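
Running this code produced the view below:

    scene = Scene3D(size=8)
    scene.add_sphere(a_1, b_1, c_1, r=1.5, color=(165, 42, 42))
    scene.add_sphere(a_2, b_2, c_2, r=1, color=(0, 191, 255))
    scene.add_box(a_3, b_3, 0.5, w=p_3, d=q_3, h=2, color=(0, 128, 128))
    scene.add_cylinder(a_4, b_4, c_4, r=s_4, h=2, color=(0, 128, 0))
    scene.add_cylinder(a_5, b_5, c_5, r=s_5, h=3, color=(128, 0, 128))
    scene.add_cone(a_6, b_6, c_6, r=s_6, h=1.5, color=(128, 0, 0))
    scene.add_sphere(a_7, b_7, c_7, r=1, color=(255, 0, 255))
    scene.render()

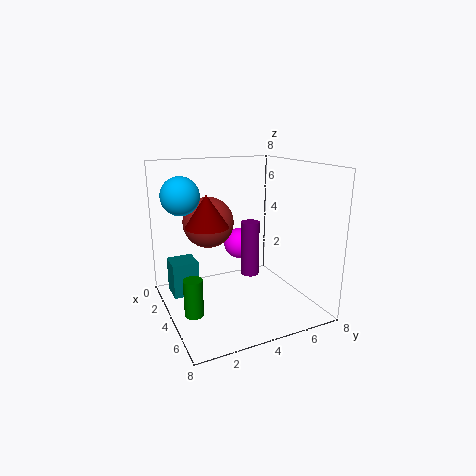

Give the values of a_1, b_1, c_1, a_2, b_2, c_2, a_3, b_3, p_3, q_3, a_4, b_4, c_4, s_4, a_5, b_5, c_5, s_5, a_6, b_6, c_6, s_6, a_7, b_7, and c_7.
a_1 = 2; b_1 = 3; c_1 = 4.5; a_2 = 3.5; b_2 = 1; c_2 = 6.5; a_3 = 1.5; b_3 = 0.5; p_3 = 1.5; q_3 = 1.5; a_4 = 5; b_4 = 1; c_4 = 0.5; s_4 = 0.5; a_5 = 4.5; b_5 = 4.5; c_5 = 2; s_5 = 0.5; a_6 = 6; b_6 = 1.5; c_6 = 5.5; s_6 = 1; a_7 = 1; b_7 = 5.5; c_7 = 2.5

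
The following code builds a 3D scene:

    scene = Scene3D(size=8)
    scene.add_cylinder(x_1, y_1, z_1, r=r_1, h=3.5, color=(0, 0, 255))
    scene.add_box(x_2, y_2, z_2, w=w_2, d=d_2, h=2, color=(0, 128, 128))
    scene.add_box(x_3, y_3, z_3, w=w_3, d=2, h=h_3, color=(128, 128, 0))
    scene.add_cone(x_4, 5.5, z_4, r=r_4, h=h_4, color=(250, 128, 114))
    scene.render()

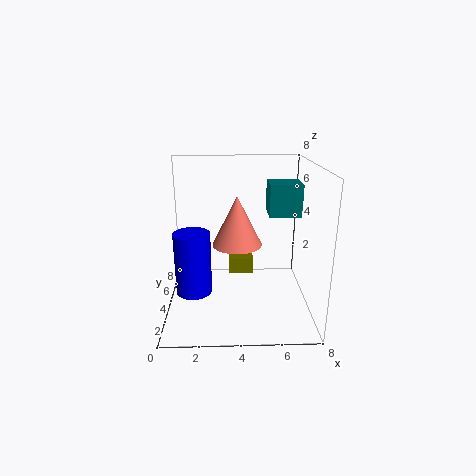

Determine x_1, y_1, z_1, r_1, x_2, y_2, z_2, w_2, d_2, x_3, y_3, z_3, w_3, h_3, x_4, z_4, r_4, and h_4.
x_1 = 1.5; y_1 = 3.5; z_1 = 1; r_1 = 1; x_2 = 6; y_2 = 6; z_2 = 4.5; w_2 = 2; d_2 = 2; x_3 = 3.5; y_3 = 5.5; z_3 = 1; w_3 = 1.5; h_3 = 1; x_4 = 4; z_4 = 3; r_4 = 1.5; h_4 = 3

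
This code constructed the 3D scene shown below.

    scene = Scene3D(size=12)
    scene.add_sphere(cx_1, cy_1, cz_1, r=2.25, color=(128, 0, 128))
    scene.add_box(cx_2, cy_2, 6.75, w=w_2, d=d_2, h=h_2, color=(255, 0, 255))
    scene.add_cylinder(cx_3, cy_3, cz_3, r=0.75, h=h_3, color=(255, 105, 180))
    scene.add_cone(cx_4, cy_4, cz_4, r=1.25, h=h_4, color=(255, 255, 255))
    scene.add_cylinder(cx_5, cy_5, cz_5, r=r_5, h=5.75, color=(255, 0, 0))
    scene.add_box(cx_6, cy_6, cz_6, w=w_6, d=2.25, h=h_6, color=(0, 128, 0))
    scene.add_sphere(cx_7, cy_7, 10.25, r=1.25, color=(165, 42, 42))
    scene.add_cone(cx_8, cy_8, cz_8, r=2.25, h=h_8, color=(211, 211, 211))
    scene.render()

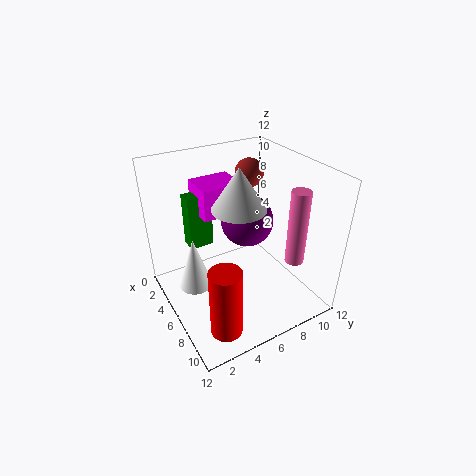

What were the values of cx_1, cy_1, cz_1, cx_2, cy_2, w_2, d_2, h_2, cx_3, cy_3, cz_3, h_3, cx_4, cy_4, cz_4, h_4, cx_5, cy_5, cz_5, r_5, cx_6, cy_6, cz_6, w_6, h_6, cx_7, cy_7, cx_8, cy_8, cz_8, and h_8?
cx_1 = 5
cy_1 = 7.5
cz_1 = 6.75
cx_2 = 0.25
cy_2 = 4.25
w_2 = 3.25
d_2 = 3.75
h_2 = 2.75
cx_3 = 9.75
cy_3 = 9
cz_3 = 5
h_3 = 6
cx_4 = 7.25
cy_4 = 1.5
cz_4 = 4
h_4 = 4
cx_5 = 9.75
cy_5 = 2.75
cz_5 = 0.5
r_5 = 1.25
cx_6 = 0.75
cy_6 = 3.25
cz_6 = 3.5
w_6 = 1.5
h_6 = 5
cx_7 = 3.25
cy_7 = 8.75
cx_8 = 5.75
cy_8 = 6.25
cz_8 = 8.5
h_8 = 3.5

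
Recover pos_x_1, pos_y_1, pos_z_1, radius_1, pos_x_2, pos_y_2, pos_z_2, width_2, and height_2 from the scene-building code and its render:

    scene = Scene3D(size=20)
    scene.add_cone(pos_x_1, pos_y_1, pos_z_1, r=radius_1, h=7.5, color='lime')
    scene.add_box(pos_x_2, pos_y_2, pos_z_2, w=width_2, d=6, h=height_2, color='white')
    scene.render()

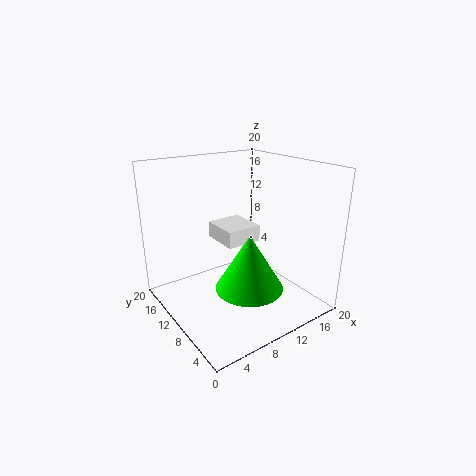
pos_x_1 = 9
pos_y_1 = 6
pos_z_1 = 4.5
radius_1 = 4.5
pos_x_2 = 10
pos_y_2 = 12
pos_z_2 = 7.5
width_2 = 5.5
height_2 = 2.5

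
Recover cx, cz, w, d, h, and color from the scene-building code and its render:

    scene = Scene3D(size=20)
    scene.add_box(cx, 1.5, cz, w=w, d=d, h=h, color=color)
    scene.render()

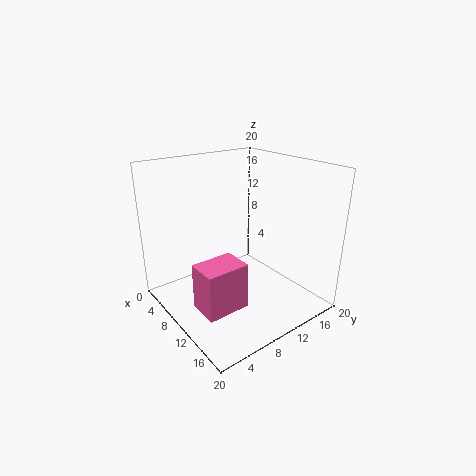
cx = 12
cz = 3.5
w = 4
d = 5.5
h = 6
color = 'hotpink'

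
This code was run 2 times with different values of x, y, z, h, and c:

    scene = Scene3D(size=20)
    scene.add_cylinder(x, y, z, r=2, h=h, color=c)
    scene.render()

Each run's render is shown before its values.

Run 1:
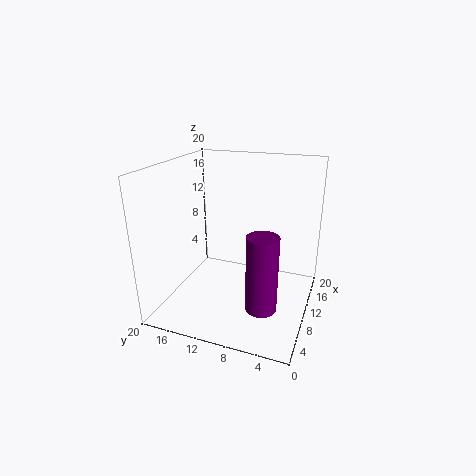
x = 5; y = 5; z = 3; h = 10; c = 'purple'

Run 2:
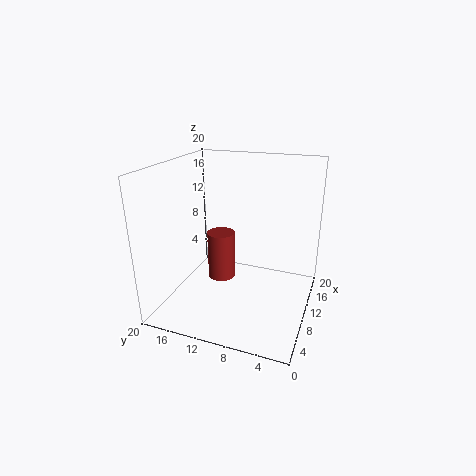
x = 11; y = 13; z = 3; h = 7; c = 'brown'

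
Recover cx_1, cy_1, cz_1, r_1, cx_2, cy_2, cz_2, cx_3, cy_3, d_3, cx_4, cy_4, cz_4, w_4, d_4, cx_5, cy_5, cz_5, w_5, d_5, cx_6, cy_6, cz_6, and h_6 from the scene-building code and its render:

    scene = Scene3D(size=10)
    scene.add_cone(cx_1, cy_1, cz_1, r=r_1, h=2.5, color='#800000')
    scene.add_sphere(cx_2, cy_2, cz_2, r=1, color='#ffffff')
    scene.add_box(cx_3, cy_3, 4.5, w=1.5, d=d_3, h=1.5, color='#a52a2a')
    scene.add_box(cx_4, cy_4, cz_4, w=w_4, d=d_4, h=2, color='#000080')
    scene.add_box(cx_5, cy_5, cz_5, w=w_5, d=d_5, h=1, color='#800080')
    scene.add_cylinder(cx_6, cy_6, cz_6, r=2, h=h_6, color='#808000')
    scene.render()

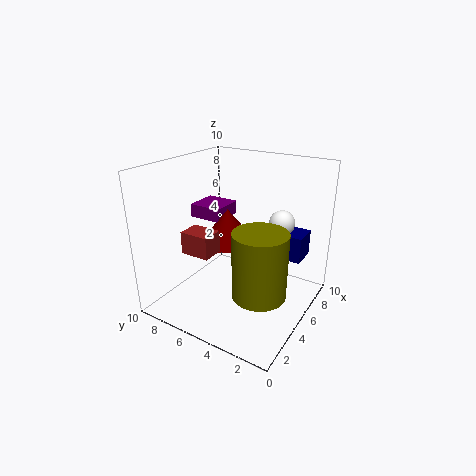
cx_1 = 6
cy_1 = 6.5
cz_1 = 4
r_1 = 2
cx_2 = 9
cy_2 = 3.5
cz_2 = 5
cx_3 = 2
cy_3 = 5.5
d_3 = 2
cx_4 = 8
cy_4 = 1.5
cz_4 = 2.5
w_4 = 2
d_4 = 2
cx_5 = 5.5
cy_5 = 7
cz_5 = 5.5
w_5 = 2.5
d_5 = 2.5
cx_6 = 5.5
cy_6 = 3.5
cz_6 = 0.5
h_6 = 5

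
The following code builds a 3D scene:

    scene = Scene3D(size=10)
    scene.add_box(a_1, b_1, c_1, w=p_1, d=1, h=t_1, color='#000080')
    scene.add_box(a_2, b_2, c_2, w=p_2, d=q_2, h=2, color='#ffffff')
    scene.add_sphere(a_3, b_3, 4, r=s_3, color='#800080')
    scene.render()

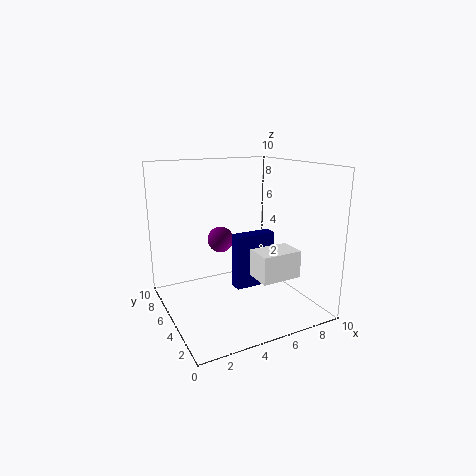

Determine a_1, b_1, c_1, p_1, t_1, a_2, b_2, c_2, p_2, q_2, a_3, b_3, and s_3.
a_1 = 5, b_1 = 5, c_1 = 1, p_1 = 3, t_1 = 4, a_2 = 6, b_2 = 3, c_2 = 2, p_2 = 3, q_2 = 2, a_3 = 5, b_3 = 8, s_3 = 1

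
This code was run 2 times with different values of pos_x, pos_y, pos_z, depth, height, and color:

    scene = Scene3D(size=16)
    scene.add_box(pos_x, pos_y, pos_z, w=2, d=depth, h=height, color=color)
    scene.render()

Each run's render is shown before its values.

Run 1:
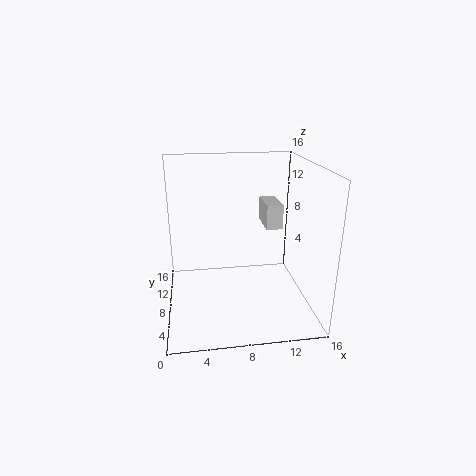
pos_x = 12
pos_y = 11
pos_z = 7.5
depth = 4.5
height = 3
color = 'lightgray'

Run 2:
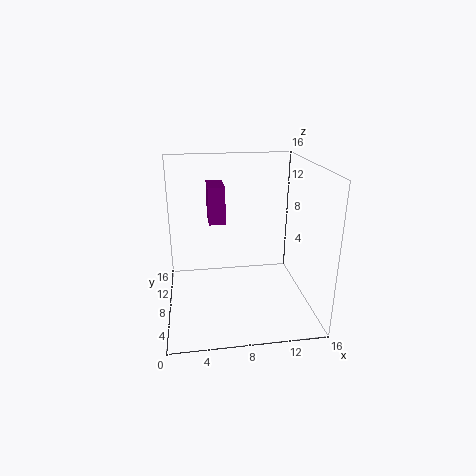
pos_x = 5
pos_y = 11
pos_z = 8.5
depth = 4
height = 4.5
color = 'purple'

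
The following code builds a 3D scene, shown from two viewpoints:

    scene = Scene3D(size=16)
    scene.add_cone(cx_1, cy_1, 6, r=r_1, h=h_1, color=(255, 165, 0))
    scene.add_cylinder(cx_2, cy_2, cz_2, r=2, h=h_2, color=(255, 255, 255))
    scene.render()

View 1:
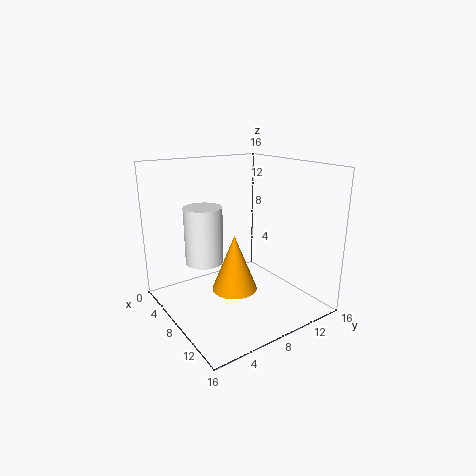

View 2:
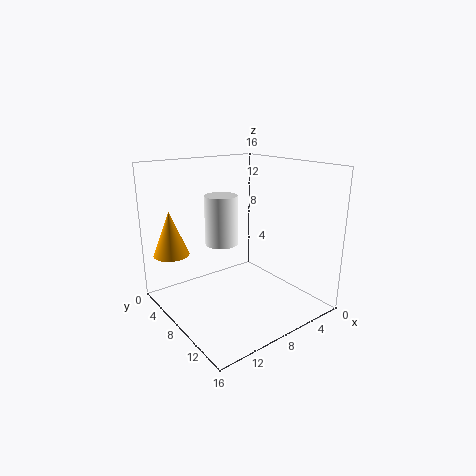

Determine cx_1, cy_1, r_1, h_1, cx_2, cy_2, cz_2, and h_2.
cx_1 = 14
cy_1 = 3.5
r_1 = 2
h_1 = 5
cx_2 = 7.5
cy_2 = 4
cz_2 = 6
h_2 = 6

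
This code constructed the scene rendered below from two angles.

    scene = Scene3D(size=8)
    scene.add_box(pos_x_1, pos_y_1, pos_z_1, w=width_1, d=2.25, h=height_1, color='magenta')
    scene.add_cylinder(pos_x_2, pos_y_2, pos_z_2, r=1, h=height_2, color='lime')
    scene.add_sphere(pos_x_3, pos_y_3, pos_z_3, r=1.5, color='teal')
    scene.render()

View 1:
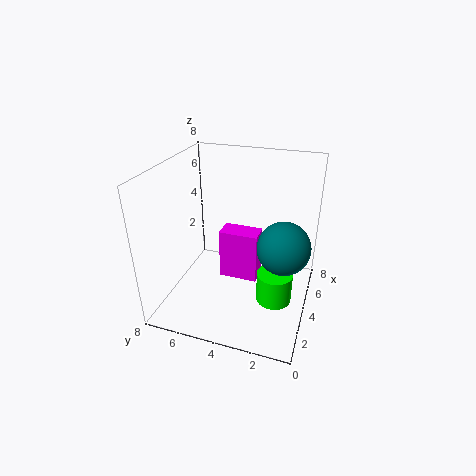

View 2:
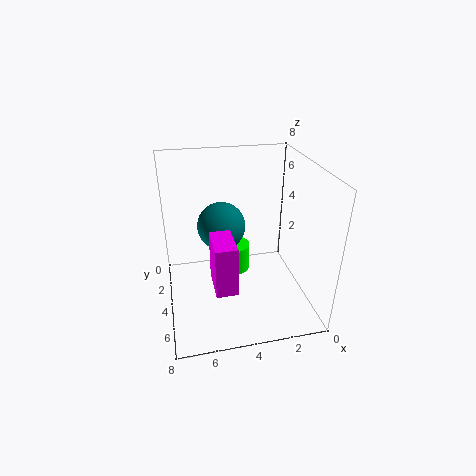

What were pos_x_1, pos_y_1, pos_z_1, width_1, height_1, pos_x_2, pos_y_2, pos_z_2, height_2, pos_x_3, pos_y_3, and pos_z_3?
pos_x_1 = 4.25; pos_y_1 = 3; pos_z_1 = 1; width_1 = 1.25; height_1 = 3; pos_x_2 = 3.75; pos_y_2 = 1.75; pos_z_2 = 0.5; height_2 = 1.75; pos_x_3 = 4.5; pos_y_3 = 1.5; pos_z_3 = 3.5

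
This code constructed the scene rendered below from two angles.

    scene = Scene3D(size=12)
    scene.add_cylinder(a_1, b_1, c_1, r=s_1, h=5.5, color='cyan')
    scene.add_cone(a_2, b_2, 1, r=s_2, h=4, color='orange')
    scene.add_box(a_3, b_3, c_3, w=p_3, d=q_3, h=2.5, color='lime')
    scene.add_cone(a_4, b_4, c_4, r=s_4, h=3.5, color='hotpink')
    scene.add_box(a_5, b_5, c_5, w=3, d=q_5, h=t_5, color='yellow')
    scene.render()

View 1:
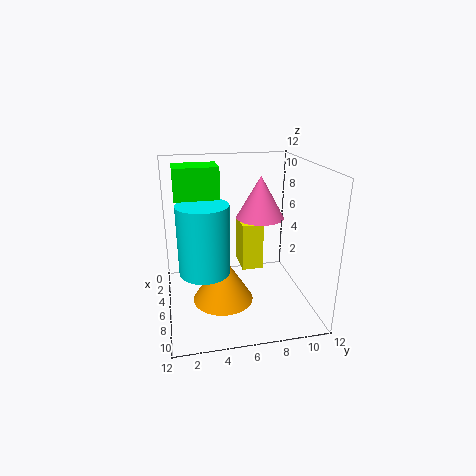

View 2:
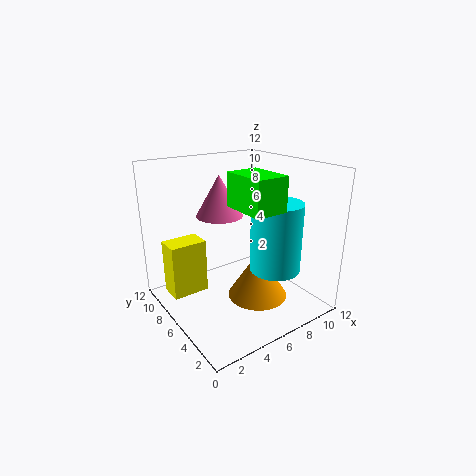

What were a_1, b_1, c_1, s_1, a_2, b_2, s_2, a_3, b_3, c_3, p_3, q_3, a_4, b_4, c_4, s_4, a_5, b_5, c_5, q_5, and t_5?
a_1 = 7.5
b_1 = 3
c_1 = 4
s_1 = 2
a_2 = 7
b_2 = 4.5
s_2 = 2.5
a_3 = 4
b_3 = 1
c_3 = 9.5
p_3 = 2.5
q_3 = 3.5
a_4 = 5.5
b_4 = 8
c_4 = 7.5
s_4 = 2
a_5 = 0.5
b_5 = 7
c_5 = 1.5
q_5 = 2
t_5 = 4.5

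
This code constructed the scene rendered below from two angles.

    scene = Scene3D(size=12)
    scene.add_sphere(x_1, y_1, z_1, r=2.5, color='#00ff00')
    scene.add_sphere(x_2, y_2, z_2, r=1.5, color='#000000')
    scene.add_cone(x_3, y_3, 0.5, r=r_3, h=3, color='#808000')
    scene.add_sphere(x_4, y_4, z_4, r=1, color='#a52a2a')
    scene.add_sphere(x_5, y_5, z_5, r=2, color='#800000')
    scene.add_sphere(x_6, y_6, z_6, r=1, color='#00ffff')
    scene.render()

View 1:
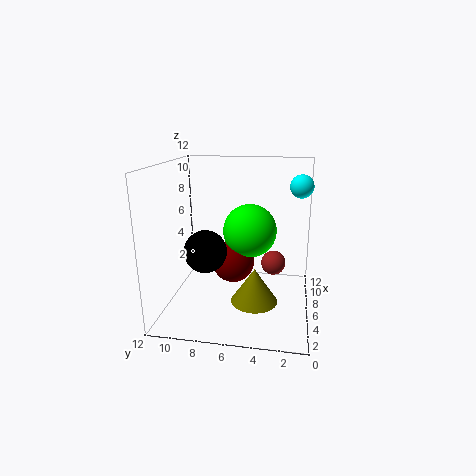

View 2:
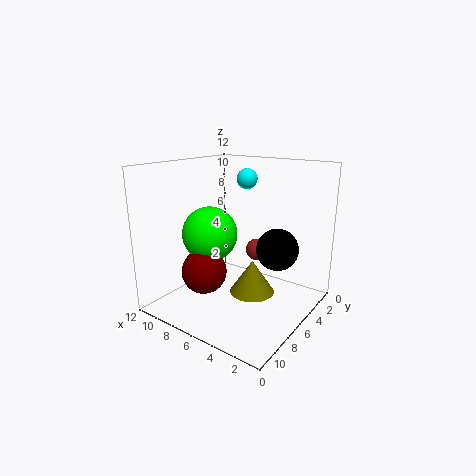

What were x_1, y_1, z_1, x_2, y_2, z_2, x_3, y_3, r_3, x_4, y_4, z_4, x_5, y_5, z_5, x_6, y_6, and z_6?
x_1 = 9.5, y_1 = 5.5, z_1 = 5.5, x_2 = 1.5, y_2 = 7.5, z_2 = 6.5, x_3 = 5.5, y_3 = 4.5, r_3 = 2, x_4 = 6, y_4 = 3, z_4 = 4, x_5 = 9, y_5 = 7, z_5 = 2.5, x_6 = 8.5, y_6 = 1, z_6 = 10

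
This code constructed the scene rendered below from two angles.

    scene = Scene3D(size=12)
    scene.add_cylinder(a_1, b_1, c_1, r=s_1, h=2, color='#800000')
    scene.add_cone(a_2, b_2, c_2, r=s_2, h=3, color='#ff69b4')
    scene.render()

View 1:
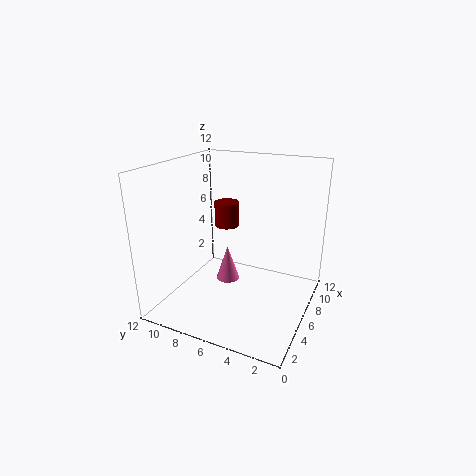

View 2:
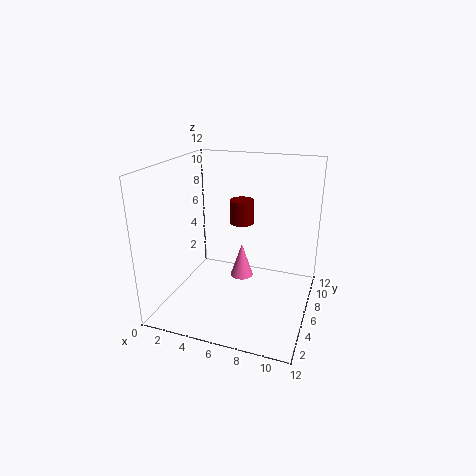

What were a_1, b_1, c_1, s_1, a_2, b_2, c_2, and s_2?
a_1 = 6, b_1 = 7, c_1 = 7, s_1 = 1, a_2 = 6, b_2 = 7, c_2 = 2, s_2 = 1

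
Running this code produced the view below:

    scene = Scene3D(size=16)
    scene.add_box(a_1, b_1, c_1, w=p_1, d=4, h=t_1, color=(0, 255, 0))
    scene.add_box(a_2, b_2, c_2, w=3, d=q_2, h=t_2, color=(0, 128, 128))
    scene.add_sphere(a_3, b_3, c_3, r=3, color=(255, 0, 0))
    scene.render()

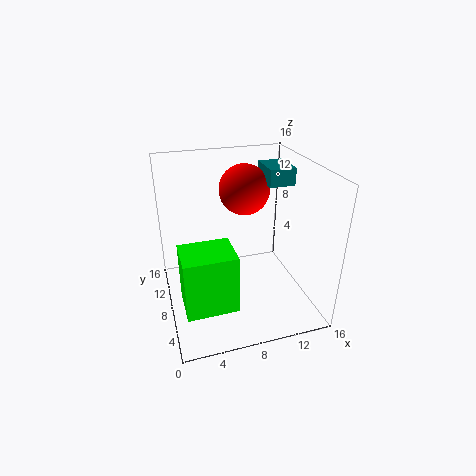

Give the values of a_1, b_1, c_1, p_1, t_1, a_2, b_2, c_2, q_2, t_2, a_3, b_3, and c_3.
a_1 = 1, b_1 = 1, c_1 = 4, p_1 = 5, t_1 = 6, a_2 = 12, b_2 = 9, c_2 = 13, q_2 = 4, t_2 = 2, a_3 = 10, b_3 = 12, c_3 = 12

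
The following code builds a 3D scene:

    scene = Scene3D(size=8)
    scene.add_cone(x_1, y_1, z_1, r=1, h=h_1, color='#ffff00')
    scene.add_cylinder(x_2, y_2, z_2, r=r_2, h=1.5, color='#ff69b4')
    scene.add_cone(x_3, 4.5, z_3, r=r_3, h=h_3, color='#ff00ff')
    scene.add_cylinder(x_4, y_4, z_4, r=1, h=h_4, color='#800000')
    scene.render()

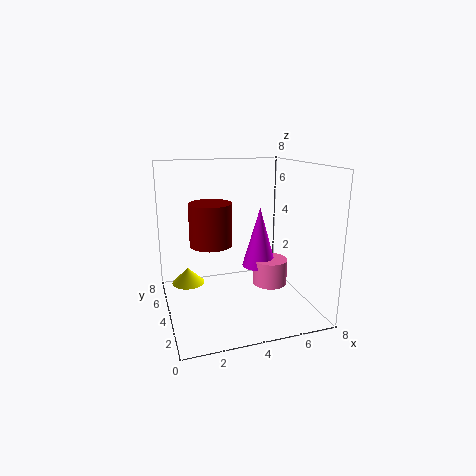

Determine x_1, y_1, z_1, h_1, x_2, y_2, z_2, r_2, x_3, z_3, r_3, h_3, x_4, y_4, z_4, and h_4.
x_1 = 1.5, y_1 = 6.5, z_1 = 0.5, h_1 = 1, x_2 = 6, y_2 = 4, z_2 = 1, r_2 = 1, x_3 = 5.5, z_3 = 2, r_3 = 1, h_3 = 3.5, x_4 = 2, y_4 = 2, z_4 = 4.5, h_4 = 2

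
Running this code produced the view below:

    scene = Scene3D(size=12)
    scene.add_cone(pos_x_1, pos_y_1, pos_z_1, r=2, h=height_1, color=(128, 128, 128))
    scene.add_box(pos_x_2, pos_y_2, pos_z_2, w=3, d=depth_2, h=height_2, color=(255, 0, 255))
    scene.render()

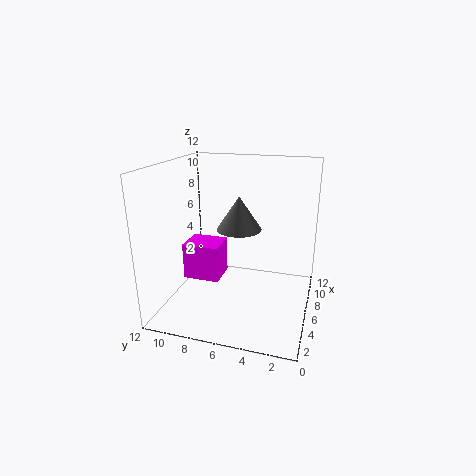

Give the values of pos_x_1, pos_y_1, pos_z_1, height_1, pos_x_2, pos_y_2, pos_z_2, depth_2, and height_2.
pos_x_1 = 8, pos_y_1 = 6.5, pos_z_1 = 6, height_1 = 3, pos_x_2 = 7.5, pos_y_2 = 8.5, pos_z_2 = 0.5, depth_2 = 3.5, height_2 = 3.5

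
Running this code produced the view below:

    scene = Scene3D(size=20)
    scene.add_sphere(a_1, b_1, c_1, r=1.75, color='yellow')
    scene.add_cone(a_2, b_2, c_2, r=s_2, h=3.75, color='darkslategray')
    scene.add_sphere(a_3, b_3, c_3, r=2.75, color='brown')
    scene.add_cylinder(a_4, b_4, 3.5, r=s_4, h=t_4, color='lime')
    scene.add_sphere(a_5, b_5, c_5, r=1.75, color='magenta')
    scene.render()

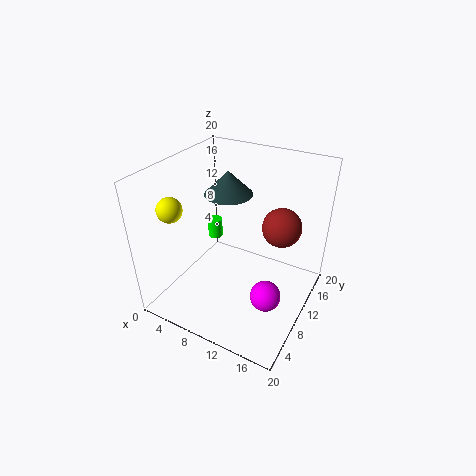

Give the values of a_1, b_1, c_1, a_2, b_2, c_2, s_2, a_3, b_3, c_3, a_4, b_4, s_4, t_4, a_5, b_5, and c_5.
a_1 = 2, b_1 = 5.75, c_1 = 14.25, a_2 = 5, b_2 = 16, c_2 = 13, s_2 = 3.75, a_3 = 15, b_3 = 13.5, c_3 = 11.25, a_4 = 1.25, b_4 = 17.5, s_4 = 1.25, t_4 = 3.25, a_5 = 17.5, b_5 = 3, c_5 = 8.5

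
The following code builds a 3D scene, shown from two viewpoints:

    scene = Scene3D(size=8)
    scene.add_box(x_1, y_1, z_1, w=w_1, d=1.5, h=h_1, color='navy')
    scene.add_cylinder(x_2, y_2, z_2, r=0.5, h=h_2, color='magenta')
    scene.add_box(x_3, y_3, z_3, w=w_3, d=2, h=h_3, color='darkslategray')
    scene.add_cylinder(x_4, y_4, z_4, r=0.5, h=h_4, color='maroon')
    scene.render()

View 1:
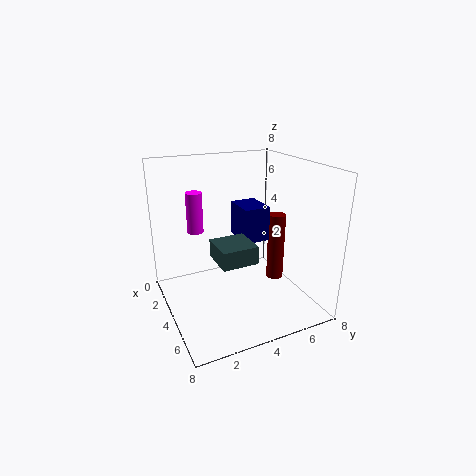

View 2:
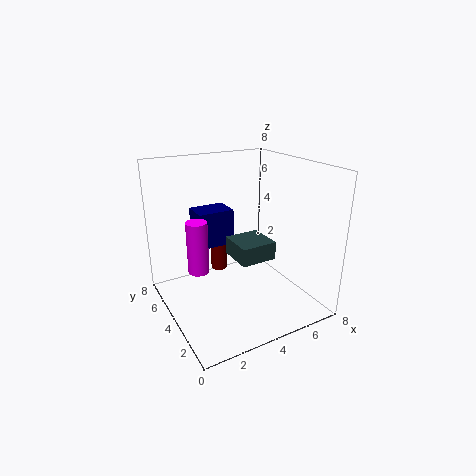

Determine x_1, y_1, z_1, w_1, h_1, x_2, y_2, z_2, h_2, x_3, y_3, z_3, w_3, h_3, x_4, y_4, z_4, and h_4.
x_1 = 2
y_1 = 4.5
z_1 = 3.5
w_1 = 2
h_1 = 2
x_2 = 1
y_2 = 2.5
z_2 = 3.5
h_2 = 2.5
x_3 = 3.5
y_3 = 2.5
z_3 = 3
w_3 = 2
h_3 = 1
x_4 = 4
y_4 = 6.5
z_4 = 1
h_4 = 4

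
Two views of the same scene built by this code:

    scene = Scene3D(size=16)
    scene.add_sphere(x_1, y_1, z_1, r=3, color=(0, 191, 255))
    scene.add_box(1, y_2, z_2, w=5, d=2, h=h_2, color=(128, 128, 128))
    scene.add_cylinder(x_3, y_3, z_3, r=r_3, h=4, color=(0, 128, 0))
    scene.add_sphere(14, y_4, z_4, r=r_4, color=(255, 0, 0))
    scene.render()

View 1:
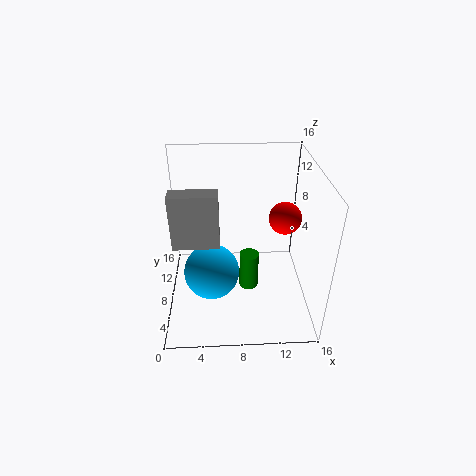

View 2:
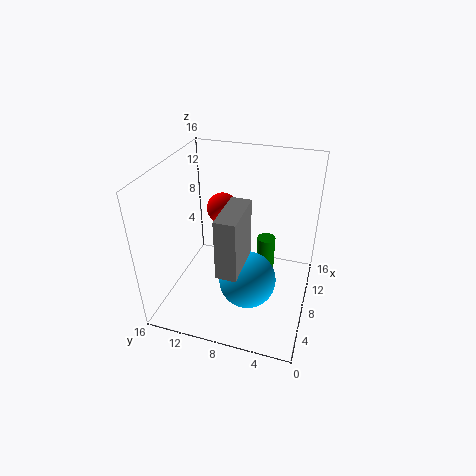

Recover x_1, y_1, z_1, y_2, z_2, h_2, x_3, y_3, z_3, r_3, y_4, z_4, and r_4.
x_1 = 5; y_1 = 6; z_1 = 5; y_2 = 6; z_2 = 8; h_2 = 6; x_3 = 9; y_3 = 5; z_3 = 4; r_3 = 1; y_4 = 12; z_4 = 8; r_4 = 2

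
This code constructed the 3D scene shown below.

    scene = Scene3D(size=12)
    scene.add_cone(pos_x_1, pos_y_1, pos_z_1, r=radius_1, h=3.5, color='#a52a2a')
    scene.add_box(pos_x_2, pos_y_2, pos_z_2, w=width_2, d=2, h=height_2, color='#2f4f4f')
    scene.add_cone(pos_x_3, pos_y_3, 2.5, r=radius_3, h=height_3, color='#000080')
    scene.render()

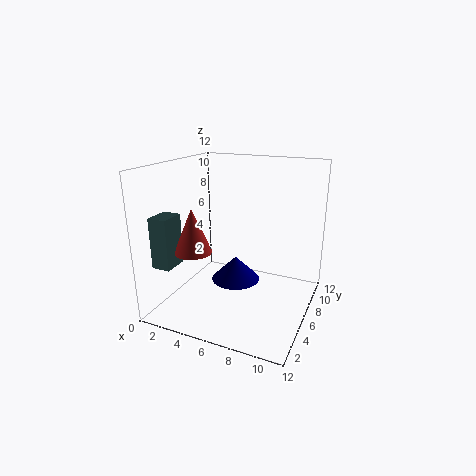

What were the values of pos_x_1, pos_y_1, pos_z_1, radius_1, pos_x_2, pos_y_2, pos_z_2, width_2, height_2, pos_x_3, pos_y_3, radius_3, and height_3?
pos_x_1 = 3.5, pos_y_1 = 3, pos_z_1 = 5.5, radius_1 = 1.5, pos_x_2 = 1, pos_y_2 = 1, pos_z_2 = 4.5, width_2 = 1.5, height_2 = 4, pos_x_3 = 6, pos_y_3 = 5.5, radius_3 = 2, height_3 = 2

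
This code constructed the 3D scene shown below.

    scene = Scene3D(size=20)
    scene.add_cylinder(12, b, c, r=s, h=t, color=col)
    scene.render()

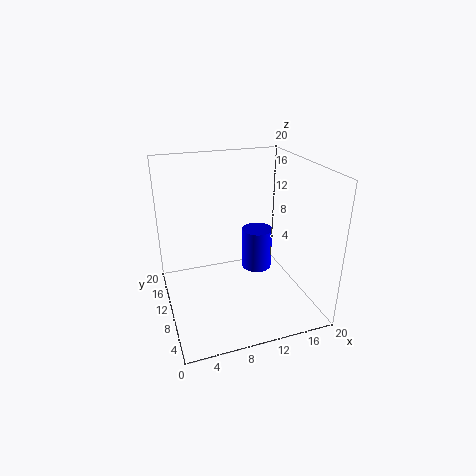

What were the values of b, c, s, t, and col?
b = 8, c = 6.5, s = 2, t = 5.5, col = 'blue'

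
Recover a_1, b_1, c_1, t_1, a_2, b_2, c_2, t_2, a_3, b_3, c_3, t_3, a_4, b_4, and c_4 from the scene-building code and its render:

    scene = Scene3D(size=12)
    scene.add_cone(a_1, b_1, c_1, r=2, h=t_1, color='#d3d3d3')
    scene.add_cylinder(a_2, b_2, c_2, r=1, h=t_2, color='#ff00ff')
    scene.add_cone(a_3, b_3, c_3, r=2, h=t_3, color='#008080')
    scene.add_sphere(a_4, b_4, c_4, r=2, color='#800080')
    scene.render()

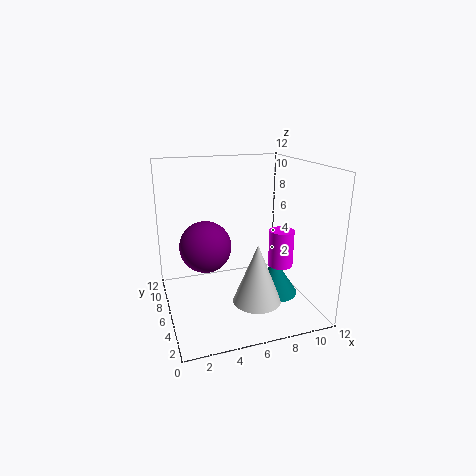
a_1 = 7
b_1 = 4
c_1 = 1
t_1 = 5
a_2 = 9
b_2 = 4
c_2 = 4
t_2 = 3
a_3 = 9
b_3 = 5
c_3 = 1
t_3 = 3
a_4 = 3
b_4 = 5
c_4 = 6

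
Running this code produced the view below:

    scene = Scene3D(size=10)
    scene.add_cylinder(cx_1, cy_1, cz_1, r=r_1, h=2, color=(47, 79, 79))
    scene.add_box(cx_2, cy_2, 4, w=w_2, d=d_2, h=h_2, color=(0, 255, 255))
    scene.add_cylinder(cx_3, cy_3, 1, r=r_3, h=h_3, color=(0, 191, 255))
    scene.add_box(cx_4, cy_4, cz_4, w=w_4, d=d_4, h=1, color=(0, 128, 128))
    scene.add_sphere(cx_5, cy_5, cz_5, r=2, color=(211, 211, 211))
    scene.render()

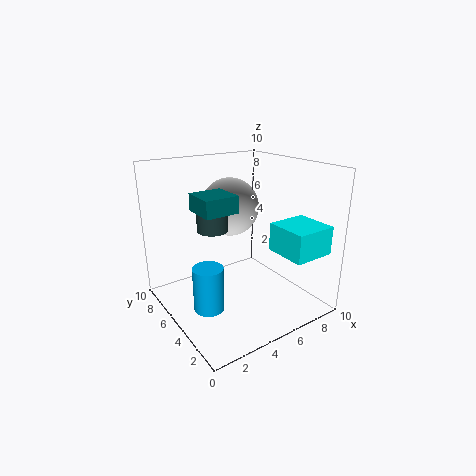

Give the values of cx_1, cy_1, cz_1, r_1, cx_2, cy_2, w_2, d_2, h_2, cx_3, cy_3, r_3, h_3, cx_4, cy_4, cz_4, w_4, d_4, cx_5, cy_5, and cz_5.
cx_1 = 3
cy_1 = 5
cz_1 = 6
r_1 = 1
cx_2 = 7
cy_2 = 1
w_2 = 3
d_2 = 3
h_2 = 2
cx_3 = 2
cy_3 = 4
r_3 = 1
h_3 = 3
cx_4 = 1
cy_4 = 2
cz_4 = 8
w_4 = 2
d_4 = 2
cx_5 = 5
cy_5 = 6
cz_5 = 7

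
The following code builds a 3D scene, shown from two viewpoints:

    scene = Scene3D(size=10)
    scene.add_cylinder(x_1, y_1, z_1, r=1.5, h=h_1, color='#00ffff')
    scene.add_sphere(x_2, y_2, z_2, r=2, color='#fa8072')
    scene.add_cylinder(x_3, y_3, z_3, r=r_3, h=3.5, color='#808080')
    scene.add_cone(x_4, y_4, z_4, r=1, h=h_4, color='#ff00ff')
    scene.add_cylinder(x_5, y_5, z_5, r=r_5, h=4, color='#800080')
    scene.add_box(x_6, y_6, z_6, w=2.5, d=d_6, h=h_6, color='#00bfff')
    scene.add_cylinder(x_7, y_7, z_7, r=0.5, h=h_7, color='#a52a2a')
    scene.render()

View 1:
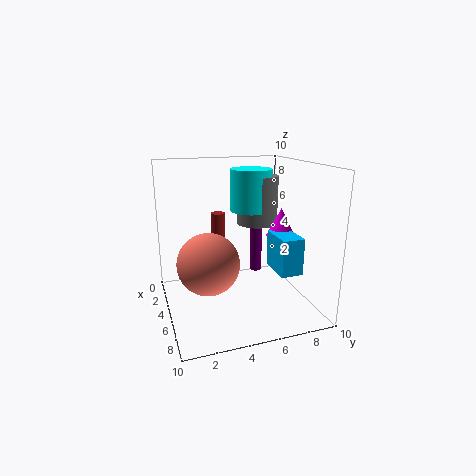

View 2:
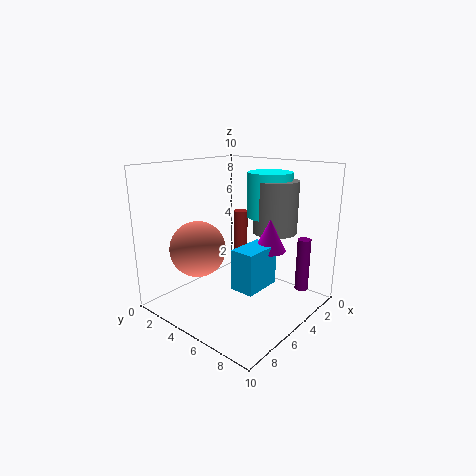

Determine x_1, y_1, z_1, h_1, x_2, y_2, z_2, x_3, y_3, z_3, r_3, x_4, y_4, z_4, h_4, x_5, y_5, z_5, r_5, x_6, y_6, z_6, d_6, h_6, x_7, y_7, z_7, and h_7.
x_1 = 3.5; y_1 = 6.5; z_1 = 6.5; h_1 = 3; x_2 = 6.5; y_2 = 2.5; z_2 = 4; x_3 = 3.5; y_3 = 7; z_3 = 5.5; r_3 = 1.5; x_4 = 5.5; y_4 = 8; z_4 = 5; h_4 = 2; x_5 = 1; y_5 = 8; z_5 = 0.5; r_5 = 0.5; x_6 = 5.5; y_6 = 7; z_6 = 3; d_6 = 1.5; h_6 = 2.5; x_7 = 3.5; y_7 = 4; z_7 = 2; h_7 = 4.5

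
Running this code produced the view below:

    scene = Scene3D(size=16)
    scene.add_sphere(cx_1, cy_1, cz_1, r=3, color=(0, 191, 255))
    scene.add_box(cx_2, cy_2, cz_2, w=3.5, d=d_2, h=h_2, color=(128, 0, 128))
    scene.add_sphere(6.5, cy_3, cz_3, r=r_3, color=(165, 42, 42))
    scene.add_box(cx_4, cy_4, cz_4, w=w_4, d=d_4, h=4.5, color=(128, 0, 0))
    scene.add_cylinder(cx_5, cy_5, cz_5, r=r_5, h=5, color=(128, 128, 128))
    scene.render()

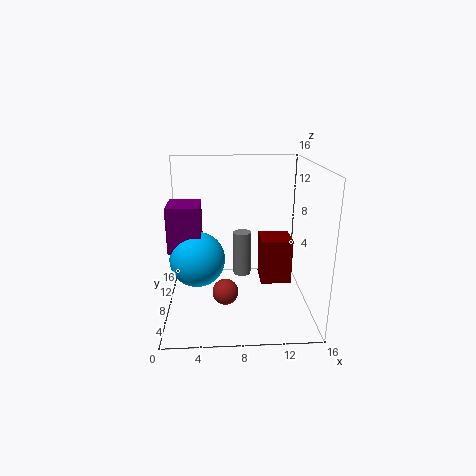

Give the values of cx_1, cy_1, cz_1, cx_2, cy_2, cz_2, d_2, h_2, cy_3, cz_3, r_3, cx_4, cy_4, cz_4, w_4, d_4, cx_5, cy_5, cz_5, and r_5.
cx_1 = 3.5
cy_1 = 7
cz_1 = 6
cx_2 = 0.5
cy_2 = 6
cz_2 = 7
d_2 = 4
h_2 = 5
cy_3 = 7.5
cz_3 = 1.5
r_3 = 1.5
cx_4 = 10
cy_4 = 3
cz_4 = 5
w_4 = 3
d_4 = 3
cx_5 = 8.5
cy_5 = 8.5
cz_5 = 3.5
r_5 = 1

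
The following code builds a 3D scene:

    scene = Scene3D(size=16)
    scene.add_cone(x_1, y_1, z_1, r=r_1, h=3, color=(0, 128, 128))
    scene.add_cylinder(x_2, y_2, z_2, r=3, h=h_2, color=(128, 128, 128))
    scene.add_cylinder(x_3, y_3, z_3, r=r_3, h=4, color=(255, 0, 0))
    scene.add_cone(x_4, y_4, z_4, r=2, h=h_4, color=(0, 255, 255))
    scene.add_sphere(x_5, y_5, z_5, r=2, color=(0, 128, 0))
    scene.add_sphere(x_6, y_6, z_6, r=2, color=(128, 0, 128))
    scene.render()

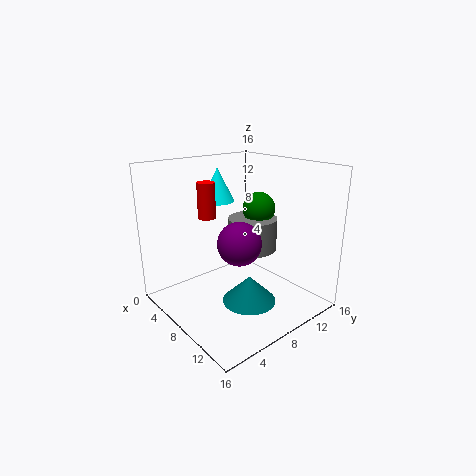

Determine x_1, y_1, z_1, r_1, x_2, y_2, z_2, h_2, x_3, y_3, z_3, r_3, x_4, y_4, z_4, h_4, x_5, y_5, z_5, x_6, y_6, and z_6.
x_1 = 10, y_1 = 8, z_1 = 1, r_1 = 3, x_2 = 6, y_2 = 12, z_2 = 5, h_2 = 4, x_3 = 5, y_3 = 6, z_3 = 10, r_3 = 1, x_4 = 3, y_4 = 9, z_4 = 11, h_4 = 4, x_5 = 6, y_5 = 13, z_5 = 10, x_6 = 13, y_6 = 4, z_6 = 10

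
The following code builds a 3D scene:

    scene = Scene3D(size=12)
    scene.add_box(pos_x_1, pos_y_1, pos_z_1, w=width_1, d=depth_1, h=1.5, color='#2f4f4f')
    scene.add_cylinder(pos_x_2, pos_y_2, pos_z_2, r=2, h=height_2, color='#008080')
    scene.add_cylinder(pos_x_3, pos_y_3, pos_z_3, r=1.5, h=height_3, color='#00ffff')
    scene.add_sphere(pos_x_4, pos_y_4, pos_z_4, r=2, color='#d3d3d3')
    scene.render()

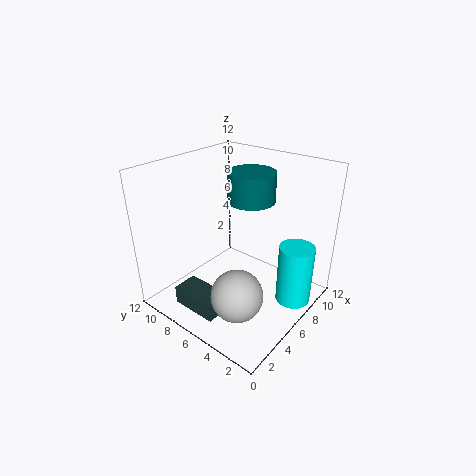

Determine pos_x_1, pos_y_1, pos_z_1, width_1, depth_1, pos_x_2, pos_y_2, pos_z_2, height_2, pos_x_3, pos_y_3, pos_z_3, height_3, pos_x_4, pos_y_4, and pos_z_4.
pos_x_1 = 0.75; pos_y_1 = 4.5; pos_z_1 = 1.5; width_1 = 2; depth_1 = 3.75; pos_x_2 = 7.75; pos_y_2 = 6; pos_z_2 = 8.75; height_2 = 2.5; pos_x_3 = 8.5; pos_y_3 = 1.75; pos_z_3 = 0.25; height_3 = 5.25; pos_x_4 = 2.75; pos_y_4 = 3.5; pos_z_4 = 3.25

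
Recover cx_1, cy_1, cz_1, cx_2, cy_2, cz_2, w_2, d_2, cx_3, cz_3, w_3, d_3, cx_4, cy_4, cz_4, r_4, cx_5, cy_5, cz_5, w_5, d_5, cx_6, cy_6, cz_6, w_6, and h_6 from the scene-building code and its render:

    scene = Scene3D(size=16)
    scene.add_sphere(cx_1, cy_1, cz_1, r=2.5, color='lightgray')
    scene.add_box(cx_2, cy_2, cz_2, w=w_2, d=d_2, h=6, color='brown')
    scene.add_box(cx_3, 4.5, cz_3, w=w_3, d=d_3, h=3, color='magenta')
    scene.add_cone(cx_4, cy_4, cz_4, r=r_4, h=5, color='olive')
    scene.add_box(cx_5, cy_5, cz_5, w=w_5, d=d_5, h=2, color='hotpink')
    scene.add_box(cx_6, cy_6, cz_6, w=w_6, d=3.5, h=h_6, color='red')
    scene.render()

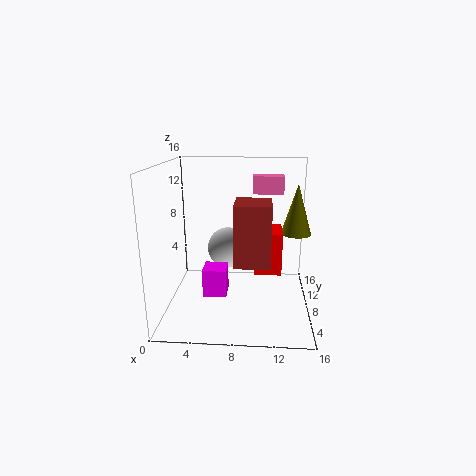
cx_1 = 6.5, cy_1 = 11.5, cz_1 = 5.5, cx_2 = 8, cy_2 = 2, cz_2 = 7, w_2 = 3.5, d_2 = 4, cx_3 = 4.5, cz_3 = 2.5, w_3 = 2.5, d_3 = 2.5, cx_4 = 14, cy_4 = 5.5, cz_4 = 9.5, r_4 = 1.5, cx_5 = 9.5, cy_5 = 10, cz_5 = 12.5, w_5 = 3.5, d_5 = 2, cx_6 = 10, cy_6 = 2, cz_6 = 6.5, w_6 = 2.5, h_6 = 4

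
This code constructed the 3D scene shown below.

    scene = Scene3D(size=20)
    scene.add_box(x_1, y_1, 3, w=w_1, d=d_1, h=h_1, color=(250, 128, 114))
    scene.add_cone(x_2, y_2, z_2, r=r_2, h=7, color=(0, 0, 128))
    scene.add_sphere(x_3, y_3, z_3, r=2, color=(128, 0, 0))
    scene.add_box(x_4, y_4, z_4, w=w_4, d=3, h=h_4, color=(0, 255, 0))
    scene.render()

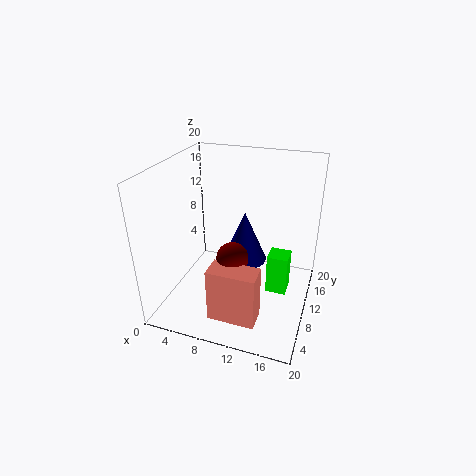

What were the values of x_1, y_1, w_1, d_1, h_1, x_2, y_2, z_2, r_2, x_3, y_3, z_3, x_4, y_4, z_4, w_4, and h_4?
x_1 = 9; y_1 = 1; w_1 = 6; d_1 = 3; h_1 = 7; x_2 = 11; y_2 = 10; z_2 = 7; r_2 = 3; x_3 = 11; y_3 = 5; z_3 = 10; x_4 = 14; y_4 = 11; z_4 = 1; w_4 = 3; h_4 = 6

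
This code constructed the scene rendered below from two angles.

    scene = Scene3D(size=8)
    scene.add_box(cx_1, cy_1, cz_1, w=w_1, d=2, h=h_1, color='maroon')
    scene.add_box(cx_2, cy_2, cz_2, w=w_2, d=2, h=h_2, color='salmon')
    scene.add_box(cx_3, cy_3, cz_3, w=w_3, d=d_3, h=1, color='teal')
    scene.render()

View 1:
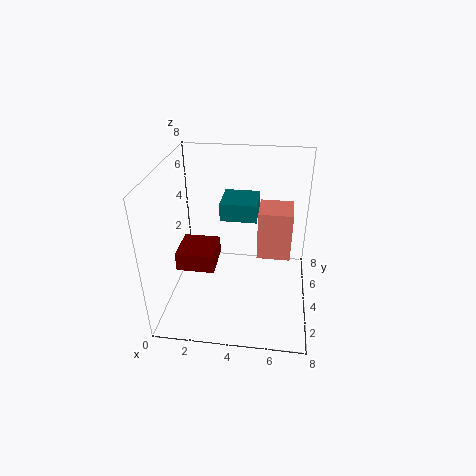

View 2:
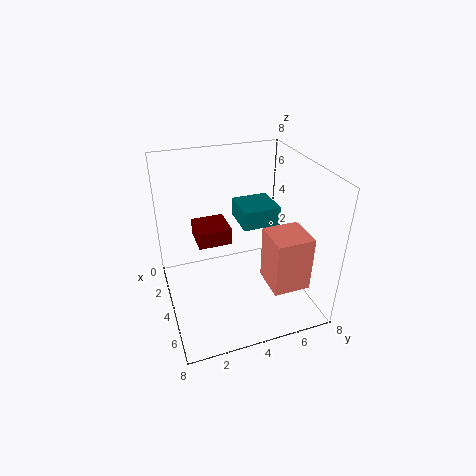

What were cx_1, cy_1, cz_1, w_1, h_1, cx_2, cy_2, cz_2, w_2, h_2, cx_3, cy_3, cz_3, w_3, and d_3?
cx_1 = 1
cy_1 = 2
cz_1 = 3
w_1 = 2
h_1 = 1
cx_2 = 5
cy_2 = 5
cz_2 = 2
w_2 = 2
h_2 = 3
cx_3 = 3
cy_3 = 4
cz_3 = 5
w_3 = 2
d_3 = 2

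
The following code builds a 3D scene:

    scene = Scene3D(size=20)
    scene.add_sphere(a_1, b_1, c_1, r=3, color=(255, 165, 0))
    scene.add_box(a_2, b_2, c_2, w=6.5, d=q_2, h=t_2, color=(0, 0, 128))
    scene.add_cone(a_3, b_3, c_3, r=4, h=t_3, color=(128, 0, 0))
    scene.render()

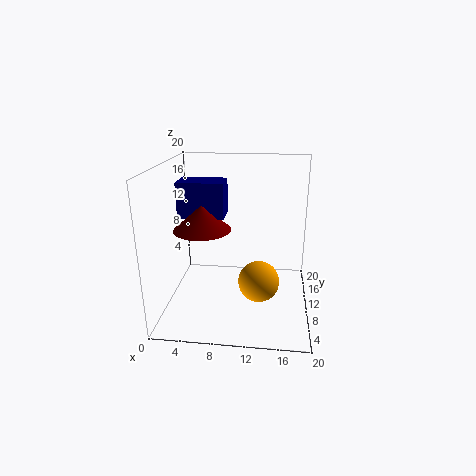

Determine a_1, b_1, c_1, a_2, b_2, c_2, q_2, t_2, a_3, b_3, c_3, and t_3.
a_1 = 13, b_1 = 10.5, c_1 = 3, a_2 = 1.5, b_2 = 10, c_2 = 12.5, q_2 = 4, t_2 = 5, a_3 = 5, b_3 = 10, c_3 = 11, t_3 = 3.5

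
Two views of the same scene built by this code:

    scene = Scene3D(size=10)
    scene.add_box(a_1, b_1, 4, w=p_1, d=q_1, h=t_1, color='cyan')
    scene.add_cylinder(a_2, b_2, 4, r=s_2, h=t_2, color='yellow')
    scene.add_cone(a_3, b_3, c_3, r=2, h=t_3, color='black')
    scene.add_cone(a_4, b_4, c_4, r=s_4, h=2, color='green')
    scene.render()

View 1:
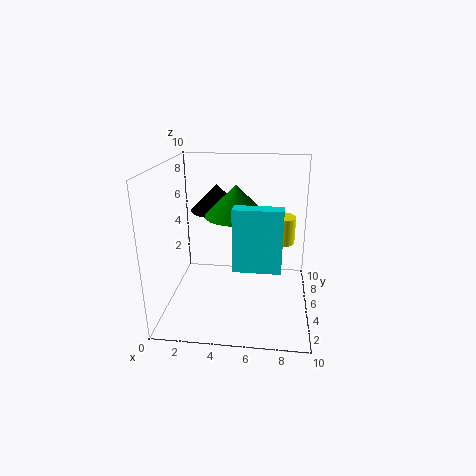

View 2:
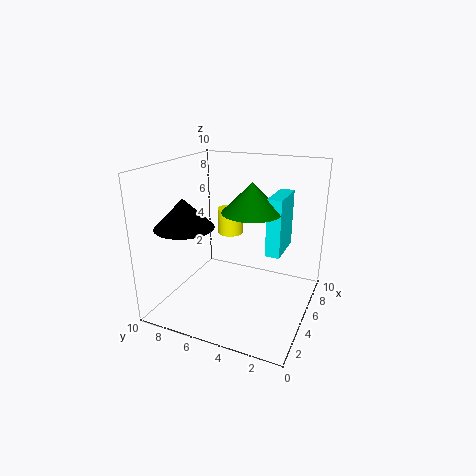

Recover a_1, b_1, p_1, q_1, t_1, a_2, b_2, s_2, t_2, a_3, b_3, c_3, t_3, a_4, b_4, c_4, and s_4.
a_1 = 5; b_1 = 2; p_1 = 3; q_1 = 1; t_1 = 4; a_2 = 8; b_2 = 7; s_2 = 1; t_2 = 2; a_3 = 3; b_3 = 8; c_3 = 6; t_3 = 2; a_4 = 5; b_4 = 4; c_4 = 7; s_4 = 2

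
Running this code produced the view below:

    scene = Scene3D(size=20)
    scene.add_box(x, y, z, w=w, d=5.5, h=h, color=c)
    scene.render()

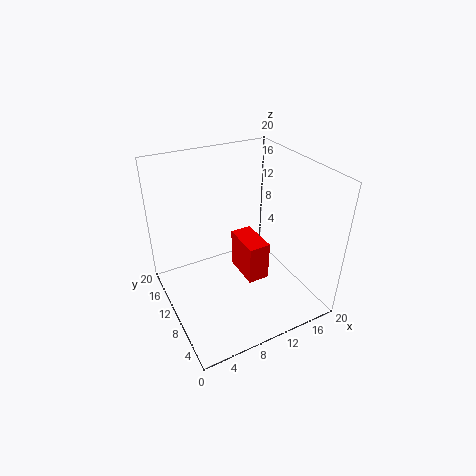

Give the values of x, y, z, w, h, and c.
x = 10
y = 6.5
z = 4.5
w = 3
h = 5.5
c = 'red'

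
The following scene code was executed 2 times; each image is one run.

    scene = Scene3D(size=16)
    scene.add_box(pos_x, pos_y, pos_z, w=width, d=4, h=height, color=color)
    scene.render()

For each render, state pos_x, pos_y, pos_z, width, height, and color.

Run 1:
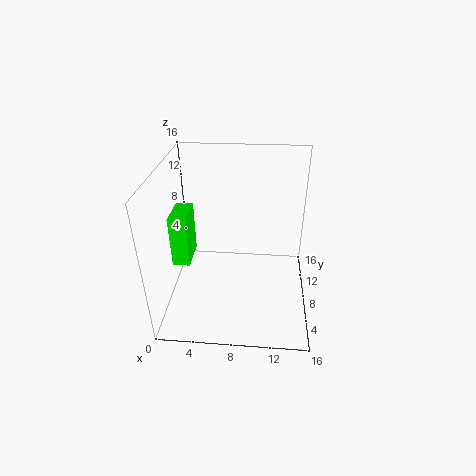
pos_x = 0.5; pos_y = 7; pos_z = 4.5; width = 2; height = 6; color = 'lime'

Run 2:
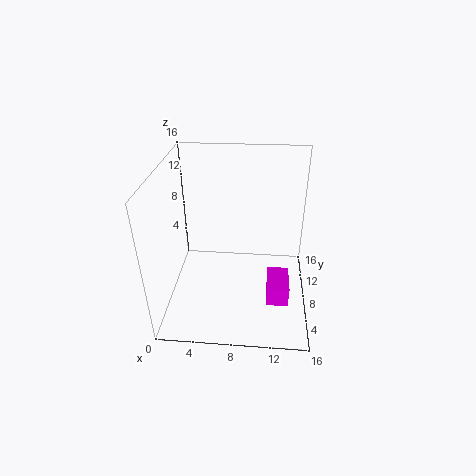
pos_x = 11.5; pos_y = 5.5; pos_z = 0.5; width = 2.5; height = 2.5; color = 'magenta'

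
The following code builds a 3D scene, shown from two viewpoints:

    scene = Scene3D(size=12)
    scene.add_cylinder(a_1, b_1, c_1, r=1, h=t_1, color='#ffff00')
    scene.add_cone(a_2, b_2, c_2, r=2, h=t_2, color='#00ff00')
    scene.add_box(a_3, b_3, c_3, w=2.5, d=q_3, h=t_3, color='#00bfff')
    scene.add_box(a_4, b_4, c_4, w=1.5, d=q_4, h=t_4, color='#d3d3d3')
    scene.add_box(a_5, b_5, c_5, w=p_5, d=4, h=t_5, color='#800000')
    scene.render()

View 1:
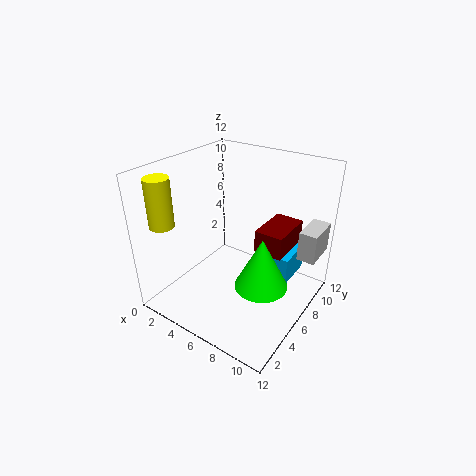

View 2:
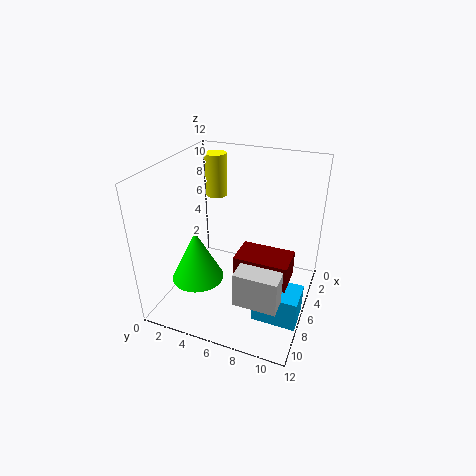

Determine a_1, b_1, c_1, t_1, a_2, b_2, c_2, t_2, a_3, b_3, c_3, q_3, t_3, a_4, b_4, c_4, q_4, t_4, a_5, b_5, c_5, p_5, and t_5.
a_1 = 1.5
b_1 = 2
c_1 = 7.5
t_1 = 4
a_2 = 9.5
b_2 = 4
c_2 = 4
t_2 = 4
a_3 = 7
b_3 = 8.5
c_3 = 1
q_3 = 3.5
t_3 = 2.5
a_4 = 10.5
b_4 = 8
c_4 = 4.5
q_4 = 3
t_4 = 2.5
a_5 = 7
b_5 = 7
c_5 = 4.5
p_5 = 2.5
t_5 = 2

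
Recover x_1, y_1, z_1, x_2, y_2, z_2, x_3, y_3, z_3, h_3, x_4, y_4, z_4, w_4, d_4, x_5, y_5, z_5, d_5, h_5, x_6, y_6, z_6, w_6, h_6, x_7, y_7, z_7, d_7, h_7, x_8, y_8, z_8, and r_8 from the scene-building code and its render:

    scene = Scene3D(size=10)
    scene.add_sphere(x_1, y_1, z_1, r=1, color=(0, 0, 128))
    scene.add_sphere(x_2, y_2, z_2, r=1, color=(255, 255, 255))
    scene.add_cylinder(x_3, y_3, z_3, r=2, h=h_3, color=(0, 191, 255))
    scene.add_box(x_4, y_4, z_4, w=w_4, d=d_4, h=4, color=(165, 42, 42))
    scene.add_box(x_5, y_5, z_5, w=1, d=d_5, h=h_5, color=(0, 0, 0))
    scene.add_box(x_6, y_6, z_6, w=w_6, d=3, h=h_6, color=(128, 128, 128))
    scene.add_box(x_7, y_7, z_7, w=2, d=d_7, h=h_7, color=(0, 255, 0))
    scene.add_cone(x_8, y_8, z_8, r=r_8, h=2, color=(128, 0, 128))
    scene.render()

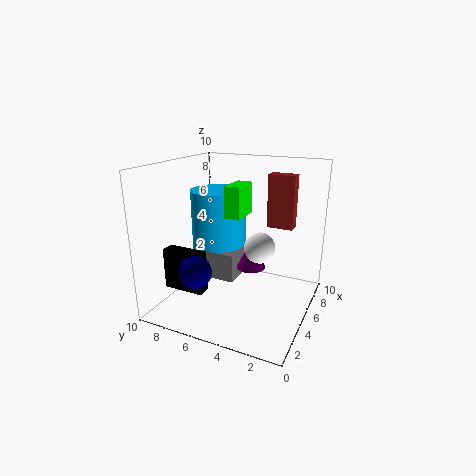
x_1 = 1
y_1 = 6
z_1 = 4
x_2 = 4
y_2 = 3
z_2 = 5
x_3 = 6
y_3 = 7
z_3 = 3
h_3 = 5
x_4 = 8
y_4 = 2
z_4 = 5
w_4 = 1
d_4 = 2
x_5 = 3
y_5 = 7
z_5 = 1
d_5 = 3
h_5 = 3
x_6 = 4
y_6 = 5
z_6 = 2
w_6 = 2
h_6 = 2
x_7 = 3
y_7 = 4
z_7 = 7
d_7 = 1
h_7 = 2
x_8 = 5
y_8 = 4
z_8 = 3
r_8 = 1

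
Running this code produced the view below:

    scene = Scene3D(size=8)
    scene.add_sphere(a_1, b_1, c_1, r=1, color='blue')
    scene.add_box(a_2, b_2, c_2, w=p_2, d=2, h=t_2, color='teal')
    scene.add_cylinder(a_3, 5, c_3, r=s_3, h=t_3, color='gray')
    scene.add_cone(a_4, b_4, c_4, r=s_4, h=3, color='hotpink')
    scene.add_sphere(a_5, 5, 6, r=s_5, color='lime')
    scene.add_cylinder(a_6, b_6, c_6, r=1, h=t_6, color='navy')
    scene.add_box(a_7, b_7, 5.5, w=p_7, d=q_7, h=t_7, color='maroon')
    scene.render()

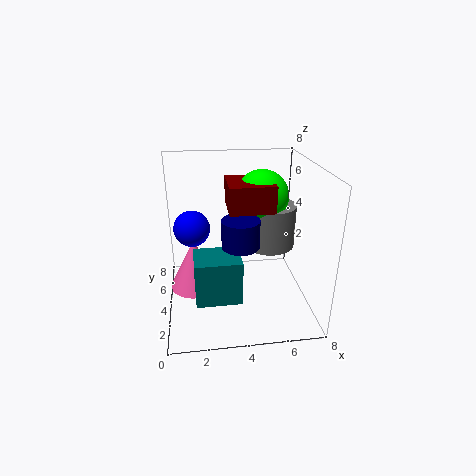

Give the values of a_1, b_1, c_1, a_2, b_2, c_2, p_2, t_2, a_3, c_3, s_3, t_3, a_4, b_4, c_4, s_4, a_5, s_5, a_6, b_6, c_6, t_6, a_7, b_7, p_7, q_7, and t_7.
a_1 = 1.5, b_1 = 4.5, c_1 = 4.5, a_2 = 1.5, b_2 = 2, c_2 = 1, p_2 = 2.5, t_2 = 2.5, a_3 = 6, c_3 = 3, s_3 = 1.5, t_3 = 2.5, a_4 = 1.5, b_4 = 5, c_4 = 0.5, s_4 = 1.5, a_5 = 5.5, s_5 = 1.5, a_6 = 4, b_6 = 3, c_6 = 4, t_6 = 1.5, a_7 = 3.5, b_7 = 3.5, p_7 = 2.5, q_7 = 2.5, t_7 = 1.5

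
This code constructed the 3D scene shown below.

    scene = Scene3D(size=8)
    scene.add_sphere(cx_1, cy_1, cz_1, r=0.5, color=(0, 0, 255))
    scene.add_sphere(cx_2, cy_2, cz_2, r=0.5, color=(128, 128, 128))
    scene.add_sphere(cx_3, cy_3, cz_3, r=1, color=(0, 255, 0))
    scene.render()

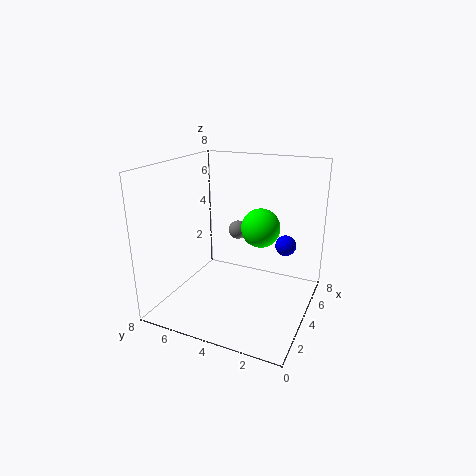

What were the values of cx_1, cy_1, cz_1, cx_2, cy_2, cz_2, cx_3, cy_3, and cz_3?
cx_1 = 3, cy_1 = 1, cz_1 = 4.5, cx_2 = 4, cy_2 = 4, cz_2 = 4.5, cx_3 = 3.5, cy_3 = 2.5, cz_3 = 5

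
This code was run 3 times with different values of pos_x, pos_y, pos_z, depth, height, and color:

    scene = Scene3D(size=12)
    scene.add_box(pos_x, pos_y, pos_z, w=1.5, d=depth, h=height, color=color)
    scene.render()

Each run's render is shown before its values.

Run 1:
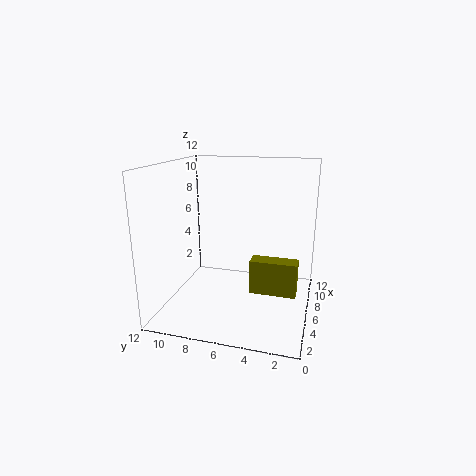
pos_x = 6, pos_y = 1, pos_z = 1, depth = 4, height = 3, color = 'olive'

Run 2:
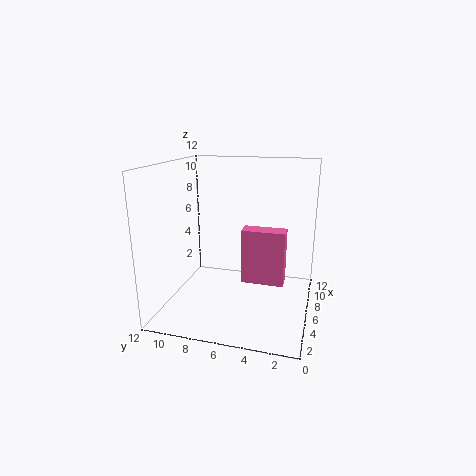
pos_x = 5, pos_y = 2, pos_z = 2.5, depth = 3.5, height = 4.5, color = 'hotpink'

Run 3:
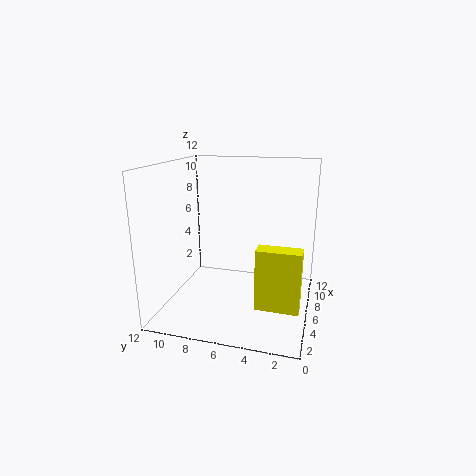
pos_x = 3.5, pos_y = 0.5, pos_z = 1, depth = 3.5, height = 5, color = 'yellow'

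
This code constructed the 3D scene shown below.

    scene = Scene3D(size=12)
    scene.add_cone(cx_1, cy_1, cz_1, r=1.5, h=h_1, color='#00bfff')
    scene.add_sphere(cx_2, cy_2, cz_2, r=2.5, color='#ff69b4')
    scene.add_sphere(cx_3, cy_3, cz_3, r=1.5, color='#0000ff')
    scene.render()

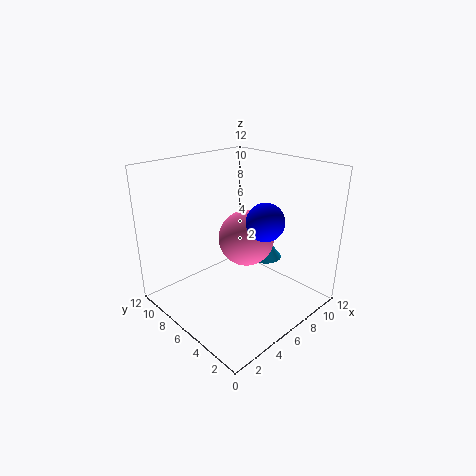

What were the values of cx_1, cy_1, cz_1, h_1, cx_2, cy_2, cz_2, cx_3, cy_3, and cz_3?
cx_1 = 9.5; cy_1 = 6; cz_1 = 3; h_1 = 2; cx_2 = 8; cy_2 = 7; cz_2 = 5; cx_3 = 6.5; cy_3 = 3.5; cz_3 = 8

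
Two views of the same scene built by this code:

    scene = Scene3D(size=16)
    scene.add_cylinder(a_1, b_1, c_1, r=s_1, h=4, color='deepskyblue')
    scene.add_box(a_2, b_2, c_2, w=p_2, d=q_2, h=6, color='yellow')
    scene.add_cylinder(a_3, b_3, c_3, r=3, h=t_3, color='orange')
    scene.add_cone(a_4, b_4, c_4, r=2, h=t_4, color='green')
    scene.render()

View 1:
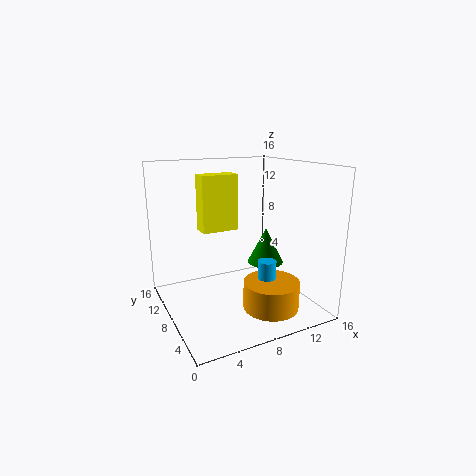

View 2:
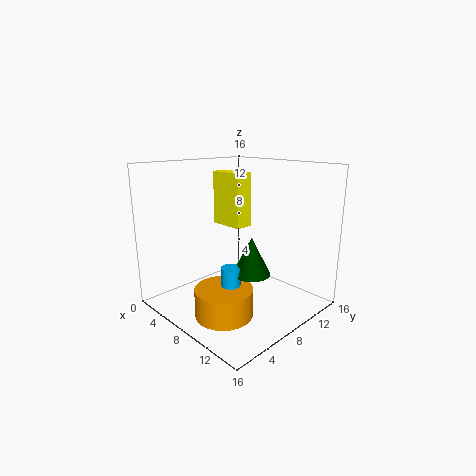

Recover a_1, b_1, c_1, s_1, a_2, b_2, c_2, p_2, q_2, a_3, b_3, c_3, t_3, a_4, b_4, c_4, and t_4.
a_1 = 10
b_1 = 5
c_1 = 2
s_1 = 1
a_2 = 4
b_2 = 8
c_2 = 9
p_2 = 4
q_2 = 2
a_3 = 10
b_3 = 4
c_3 = 1
t_3 = 3
a_4 = 11
b_4 = 7
c_4 = 5
t_4 = 4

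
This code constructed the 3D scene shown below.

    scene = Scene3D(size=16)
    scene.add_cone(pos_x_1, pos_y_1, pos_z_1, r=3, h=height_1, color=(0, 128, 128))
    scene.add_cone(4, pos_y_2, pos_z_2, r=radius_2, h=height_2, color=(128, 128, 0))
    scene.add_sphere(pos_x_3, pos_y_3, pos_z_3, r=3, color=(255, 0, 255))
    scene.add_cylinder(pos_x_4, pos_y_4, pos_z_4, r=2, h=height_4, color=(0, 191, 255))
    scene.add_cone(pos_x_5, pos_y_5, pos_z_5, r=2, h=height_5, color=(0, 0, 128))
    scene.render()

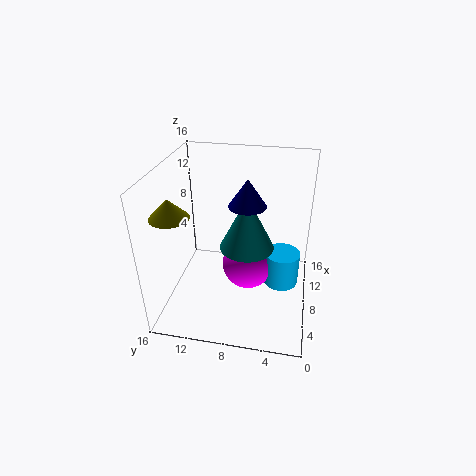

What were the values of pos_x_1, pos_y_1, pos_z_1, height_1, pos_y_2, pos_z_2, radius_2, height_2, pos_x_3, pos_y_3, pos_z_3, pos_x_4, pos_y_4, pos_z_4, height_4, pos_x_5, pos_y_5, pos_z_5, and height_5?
pos_x_1 = 8; pos_y_1 = 7; pos_z_1 = 7; height_1 = 6; pos_y_2 = 14; pos_z_2 = 12; radius_2 = 2; height_2 = 2; pos_x_3 = 9; pos_y_3 = 7; pos_z_3 = 4; pos_x_4 = 9; pos_y_4 = 3; pos_z_4 = 2; height_4 = 4; pos_x_5 = 8; pos_y_5 = 7; pos_z_5 = 12; height_5 = 3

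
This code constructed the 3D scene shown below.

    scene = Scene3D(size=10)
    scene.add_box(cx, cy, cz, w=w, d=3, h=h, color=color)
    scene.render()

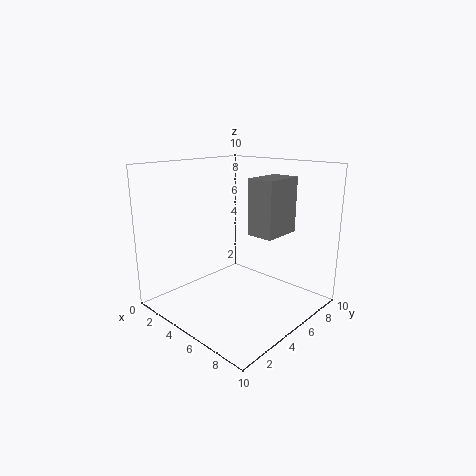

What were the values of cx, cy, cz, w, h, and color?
cx = 5; cy = 6; cz = 5; w = 2; h = 4; color = 'gray'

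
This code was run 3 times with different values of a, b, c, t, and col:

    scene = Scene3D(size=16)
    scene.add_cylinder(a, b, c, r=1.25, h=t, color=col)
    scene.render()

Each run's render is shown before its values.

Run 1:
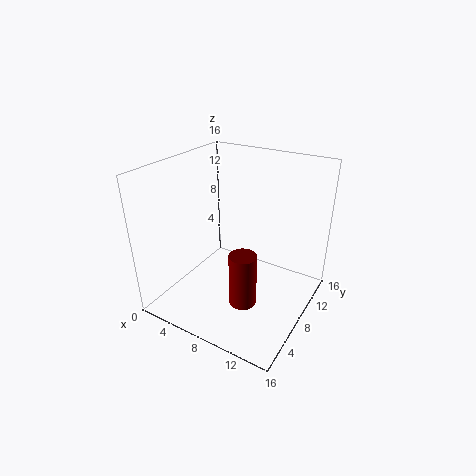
a = 12.25, b = 1.75, c = 5.5, t = 5, col = 'maroon'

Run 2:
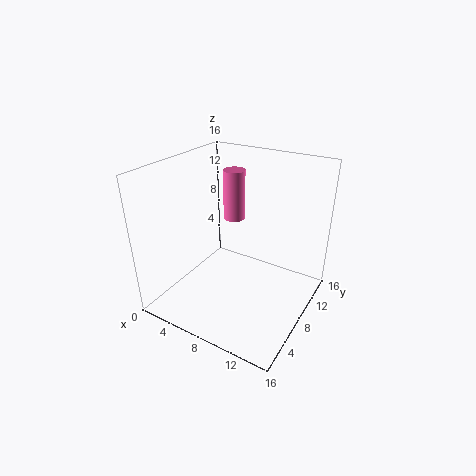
a = 6, b = 10.5, c = 9, t = 5.75, col = 'hotpink'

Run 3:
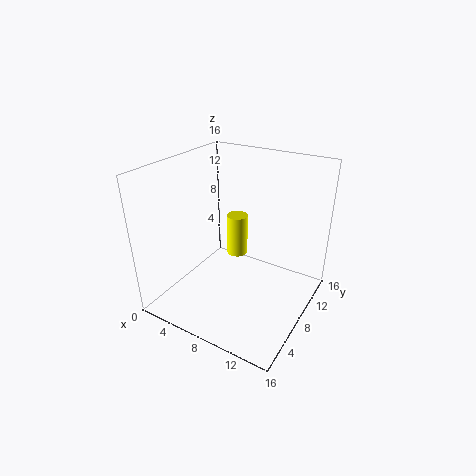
a = 6.25, b = 10.75, c = 4.25, t = 5, col = 'yellow'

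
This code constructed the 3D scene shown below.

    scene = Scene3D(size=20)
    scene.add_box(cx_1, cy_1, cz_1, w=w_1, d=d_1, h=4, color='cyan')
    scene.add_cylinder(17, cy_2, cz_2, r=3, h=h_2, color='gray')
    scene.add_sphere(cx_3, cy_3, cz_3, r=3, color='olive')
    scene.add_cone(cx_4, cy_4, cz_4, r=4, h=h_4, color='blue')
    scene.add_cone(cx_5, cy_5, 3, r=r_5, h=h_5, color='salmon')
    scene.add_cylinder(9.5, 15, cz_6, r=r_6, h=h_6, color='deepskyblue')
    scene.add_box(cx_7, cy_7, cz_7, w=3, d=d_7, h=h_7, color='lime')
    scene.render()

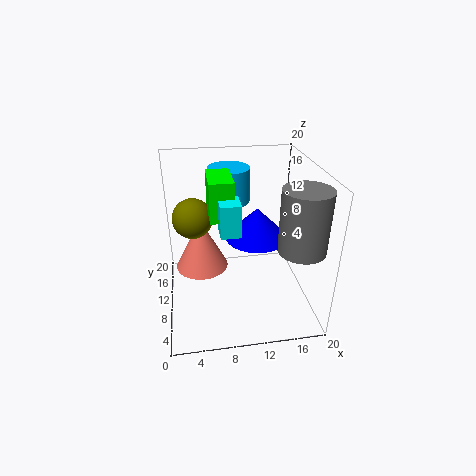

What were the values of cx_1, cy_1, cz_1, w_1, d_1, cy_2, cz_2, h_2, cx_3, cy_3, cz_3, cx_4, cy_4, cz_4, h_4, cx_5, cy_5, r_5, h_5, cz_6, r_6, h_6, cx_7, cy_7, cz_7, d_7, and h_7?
cx_1 = 7
cy_1 = 4
cz_1 = 13.5
w_1 = 2.5
d_1 = 3
cy_2 = 4
cz_2 = 11
h_2 = 8
cx_3 = 4
cy_3 = 15
cz_3 = 11
cx_4 = 12
cy_4 = 7.5
cz_4 = 11.5
h_4 = 4
cx_5 = 5
cy_5 = 14.5
r_5 = 4
h_5 = 8
cz_6 = 13.5
r_6 = 3
h_6 = 5
cx_7 = 6
cy_7 = 6
cz_7 = 14.5
d_7 = 5.5
h_7 = 5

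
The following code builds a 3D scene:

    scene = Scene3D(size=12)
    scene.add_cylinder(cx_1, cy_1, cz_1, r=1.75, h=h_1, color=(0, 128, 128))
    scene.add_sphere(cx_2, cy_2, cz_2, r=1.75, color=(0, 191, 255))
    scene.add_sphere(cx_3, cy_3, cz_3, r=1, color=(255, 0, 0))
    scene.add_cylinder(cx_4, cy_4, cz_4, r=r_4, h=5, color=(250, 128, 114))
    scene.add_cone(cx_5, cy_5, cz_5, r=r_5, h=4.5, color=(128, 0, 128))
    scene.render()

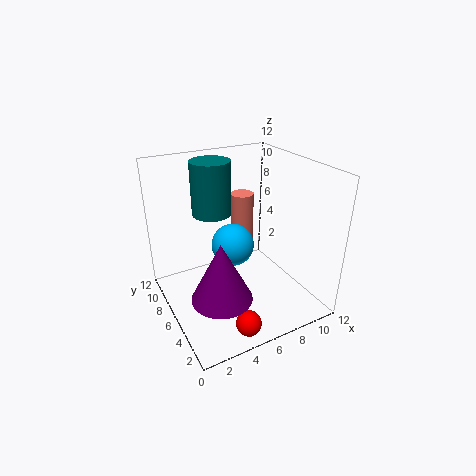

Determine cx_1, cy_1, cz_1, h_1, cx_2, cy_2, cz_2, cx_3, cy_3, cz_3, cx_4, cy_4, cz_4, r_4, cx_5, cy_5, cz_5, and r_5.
cx_1 = 5.25, cy_1 = 9.5, cz_1 = 7, h_1 = 4.75, cx_2 = 5.5, cy_2 = 6, cz_2 = 5.5, cx_3 = 4.5, cy_3 = 1.5, cz_3 = 1, cx_4 = 7.5, cy_4 = 8, cz_4 = 4, r_4 = 1, cx_5 = 2.75, cy_5 = 2.5, cz_5 = 3.5, r_5 = 2.25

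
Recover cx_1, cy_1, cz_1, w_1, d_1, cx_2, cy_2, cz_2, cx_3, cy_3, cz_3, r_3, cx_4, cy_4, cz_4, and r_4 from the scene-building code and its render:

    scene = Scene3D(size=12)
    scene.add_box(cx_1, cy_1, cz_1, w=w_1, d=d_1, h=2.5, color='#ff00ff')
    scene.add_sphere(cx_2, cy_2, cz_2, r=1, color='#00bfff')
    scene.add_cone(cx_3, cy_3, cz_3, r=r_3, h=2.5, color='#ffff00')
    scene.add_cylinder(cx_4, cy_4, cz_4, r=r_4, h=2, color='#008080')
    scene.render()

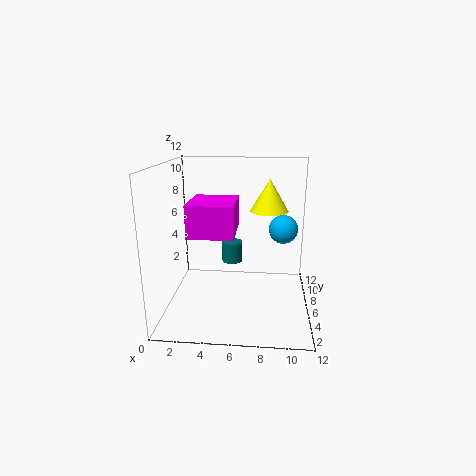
cx_1 = 2.5; cy_1 = 2.5; cz_1 = 7; w_1 = 3.5; d_1 = 4; cx_2 = 9.5; cy_2 = 2.5; cz_2 = 8; cx_3 = 8.5; cy_3 = 5.5; cz_3 = 8.5; r_3 = 1.5; cx_4 = 5; cy_4 = 10.5; cz_4 = 2; r_4 = 1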